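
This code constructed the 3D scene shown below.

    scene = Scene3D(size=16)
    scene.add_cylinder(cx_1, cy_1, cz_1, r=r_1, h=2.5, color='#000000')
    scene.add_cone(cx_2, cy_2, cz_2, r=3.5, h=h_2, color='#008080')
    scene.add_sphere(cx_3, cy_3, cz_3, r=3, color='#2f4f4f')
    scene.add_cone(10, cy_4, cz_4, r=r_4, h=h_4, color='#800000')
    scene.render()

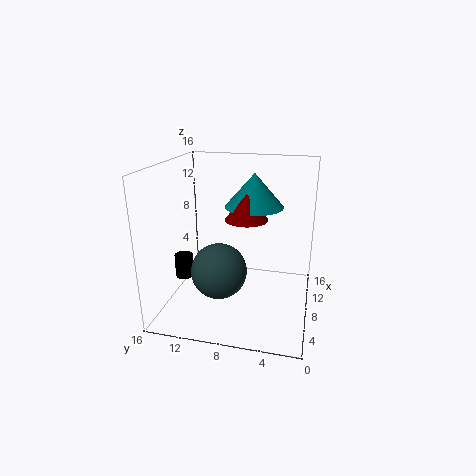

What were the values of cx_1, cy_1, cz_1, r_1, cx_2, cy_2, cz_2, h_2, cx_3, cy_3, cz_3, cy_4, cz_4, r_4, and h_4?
cx_1 = 5.5
cy_1 = 13.5
cz_1 = 4
r_1 = 1
cx_2 = 12
cy_2 = 7
cz_2 = 10.5
h_2 = 4
cx_3 = 5.5
cy_3 = 9.5
cz_3 = 5
cy_4 = 7.5
cz_4 = 9.5
r_4 = 2.5
h_4 = 3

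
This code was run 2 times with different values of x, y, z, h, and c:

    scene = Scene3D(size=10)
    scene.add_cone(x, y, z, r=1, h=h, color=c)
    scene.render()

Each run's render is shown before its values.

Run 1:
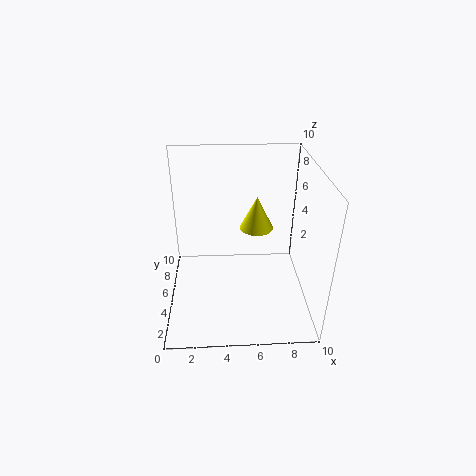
x = 6; y = 3; z = 7; h = 2; c = 'yellow'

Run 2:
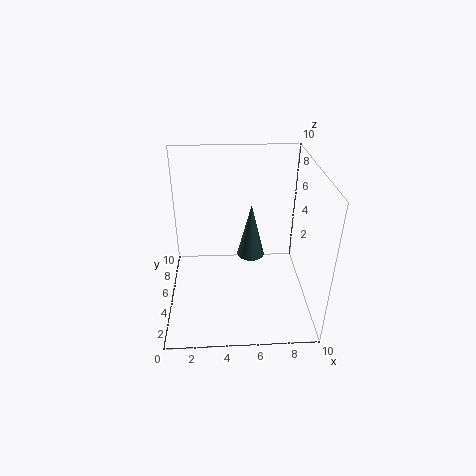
x = 6; y = 6; z = 3; h = 4; c = 'darkslategray'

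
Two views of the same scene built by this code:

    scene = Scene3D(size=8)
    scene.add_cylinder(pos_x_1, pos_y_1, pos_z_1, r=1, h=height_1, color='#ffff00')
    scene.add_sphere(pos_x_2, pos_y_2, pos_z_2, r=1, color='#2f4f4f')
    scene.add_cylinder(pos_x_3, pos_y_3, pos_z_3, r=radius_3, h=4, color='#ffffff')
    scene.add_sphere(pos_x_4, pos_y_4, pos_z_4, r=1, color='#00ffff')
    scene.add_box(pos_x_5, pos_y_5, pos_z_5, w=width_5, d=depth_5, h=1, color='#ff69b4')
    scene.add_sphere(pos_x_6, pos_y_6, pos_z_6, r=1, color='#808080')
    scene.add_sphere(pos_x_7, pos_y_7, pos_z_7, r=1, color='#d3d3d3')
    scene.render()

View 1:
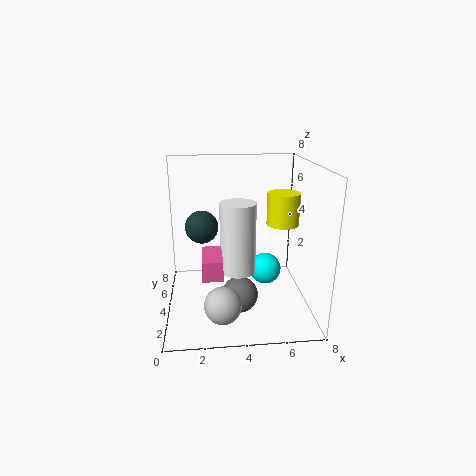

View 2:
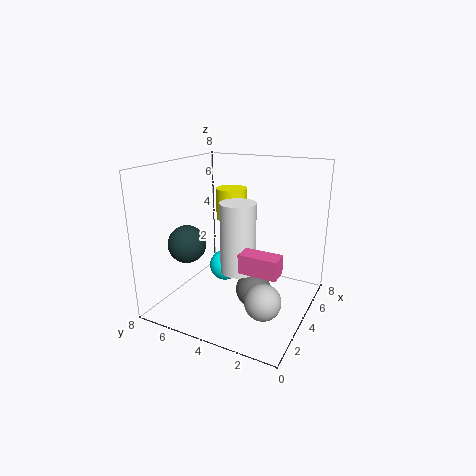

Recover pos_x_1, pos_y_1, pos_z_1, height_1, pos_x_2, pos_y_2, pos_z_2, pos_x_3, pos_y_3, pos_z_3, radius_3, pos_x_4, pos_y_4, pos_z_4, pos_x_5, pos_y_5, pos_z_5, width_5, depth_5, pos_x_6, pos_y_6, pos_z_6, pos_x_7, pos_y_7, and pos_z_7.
pos_x_1 = 7
pos_y_1 = 6
pos_z_1 = 4
height_1 = 2
pos_x_2 = 2
pos_y_2 = 6
pos_z_2 = 4
pos_x_3 = 4
pos_y_3 = 4
pos_z_3 = 2
radius_3 = 1
pos_x_4 = 6
pos_y_4 = 6
pos_z_4 = 1
pos_x_5 = 2
pos_y_5 = 1
pos_z_5 = 3
width_5 = 1
depth_5 = 2
pos_x_6 = 4
pos_y_6 = 3
pos_z_6 = 1
pos_x_7 = 3
pos_y_7 = 2
pos_z_7 = 1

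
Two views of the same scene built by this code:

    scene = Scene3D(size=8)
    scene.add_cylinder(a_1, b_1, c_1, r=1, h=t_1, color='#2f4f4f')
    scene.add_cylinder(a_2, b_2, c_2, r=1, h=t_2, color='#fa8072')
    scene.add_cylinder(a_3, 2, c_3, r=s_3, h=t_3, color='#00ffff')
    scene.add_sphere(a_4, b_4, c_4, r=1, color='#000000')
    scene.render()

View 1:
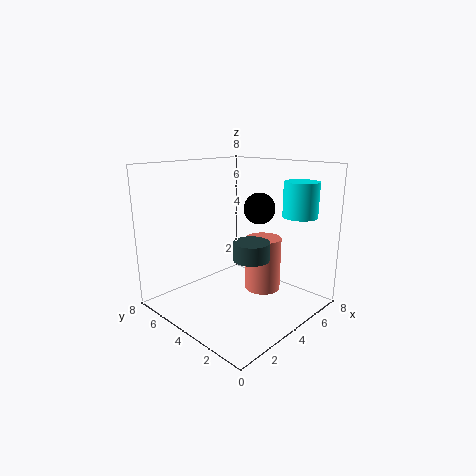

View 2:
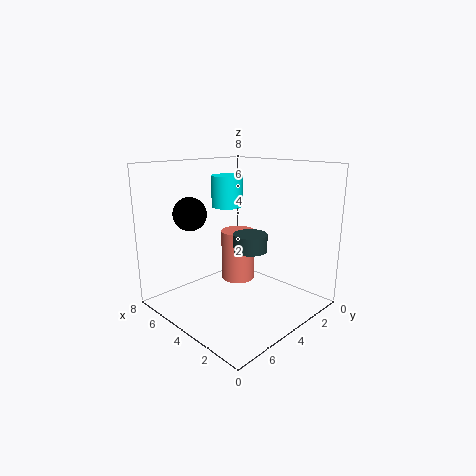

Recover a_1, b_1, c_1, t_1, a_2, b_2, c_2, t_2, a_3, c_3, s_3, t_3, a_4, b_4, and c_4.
a_1 = 4; b_1 = 3; c_1 = 3; t_1 = 1; a_2 = 5; b_2 = 3; c_2 = 1; t_2 = 3; a_3 = 7; c_3 = 5; s_3 = 1; t_3 = 2; a_4 = 7; b_4 = 5; c_4 = 5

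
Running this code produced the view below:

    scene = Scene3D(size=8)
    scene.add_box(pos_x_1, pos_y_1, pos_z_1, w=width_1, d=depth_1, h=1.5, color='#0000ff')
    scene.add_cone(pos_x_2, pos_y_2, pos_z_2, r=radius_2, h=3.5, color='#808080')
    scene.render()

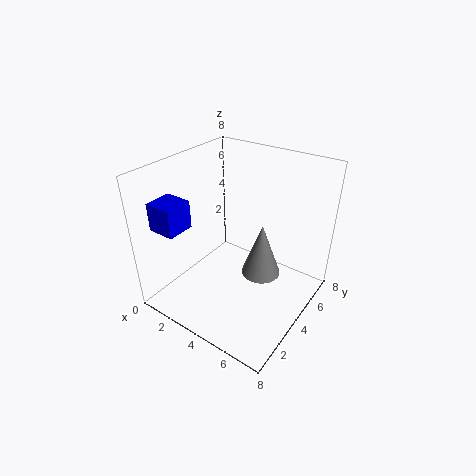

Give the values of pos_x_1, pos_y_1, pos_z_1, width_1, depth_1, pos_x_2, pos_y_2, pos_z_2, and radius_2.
pos_x_1 = 0.75; pos_y_1 = 0.75; pos_z_1 = 5; width_1 = 1.5; depth_1 = 1.5; pos_x_2 = 4.25; pos_y_2 = 6.25; pos_z_2 = 0.25; radius_2 = 1.25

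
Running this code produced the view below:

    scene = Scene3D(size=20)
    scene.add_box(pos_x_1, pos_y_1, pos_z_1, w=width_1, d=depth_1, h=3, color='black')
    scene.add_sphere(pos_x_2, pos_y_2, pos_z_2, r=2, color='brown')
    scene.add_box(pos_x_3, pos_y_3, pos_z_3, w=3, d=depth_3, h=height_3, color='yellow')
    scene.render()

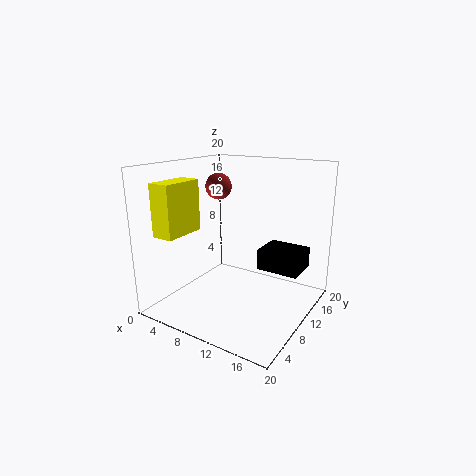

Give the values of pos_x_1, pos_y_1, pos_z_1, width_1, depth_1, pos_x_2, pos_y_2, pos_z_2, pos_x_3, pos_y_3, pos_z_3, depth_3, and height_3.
pos_x_1 = 12
pos_y_1 = 12
pos_z_1 = 5
width_1 = 6
depth_1 = 5
pos_x_2 = 4
pos_y_2 = 14
pos_z_2 = 16
pos_x_3 = 2
pos_y_3 = 2
pos_z_3 = 11
depth_3 = 6
height_3 = 7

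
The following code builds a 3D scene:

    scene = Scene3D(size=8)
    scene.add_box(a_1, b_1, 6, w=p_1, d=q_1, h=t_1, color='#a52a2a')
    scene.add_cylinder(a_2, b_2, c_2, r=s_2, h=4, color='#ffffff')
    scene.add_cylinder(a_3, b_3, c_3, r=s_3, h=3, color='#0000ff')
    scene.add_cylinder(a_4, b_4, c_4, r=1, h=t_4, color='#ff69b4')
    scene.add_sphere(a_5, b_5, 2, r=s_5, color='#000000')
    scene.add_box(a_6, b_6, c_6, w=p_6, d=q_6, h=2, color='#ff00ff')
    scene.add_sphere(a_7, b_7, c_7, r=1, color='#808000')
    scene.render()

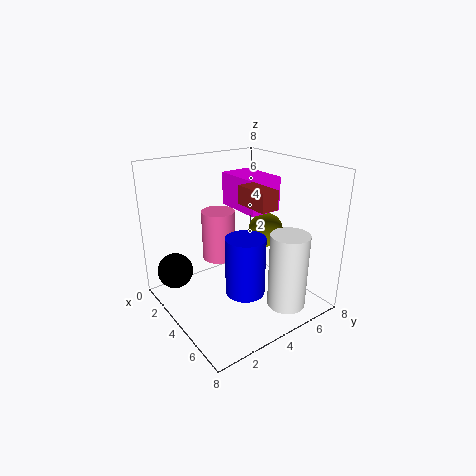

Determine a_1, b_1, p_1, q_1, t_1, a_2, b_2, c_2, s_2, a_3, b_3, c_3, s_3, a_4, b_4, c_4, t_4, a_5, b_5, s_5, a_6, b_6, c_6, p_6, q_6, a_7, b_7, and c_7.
a_1 = 4, b_1 = 4, p_1 = 2, q_1 = 1, t_1 = 1, a_2 = 7, b_2 = 5, c_2 = 1, s_2 = 1, a_3 = 6, b_3 = 3, c_3 = 2, s_3 = 1, a_4 = 2, b_4 = 4, c_4 = 2, t_4 = 3, a_5 = 2, b_5 = 1, s_5 = 1, a_6 = 1, b_6 = 5, c_6 = 5, p_6 = 3, q_6 = 2, a_7 = 4, b_7 = 6, c_7 = 4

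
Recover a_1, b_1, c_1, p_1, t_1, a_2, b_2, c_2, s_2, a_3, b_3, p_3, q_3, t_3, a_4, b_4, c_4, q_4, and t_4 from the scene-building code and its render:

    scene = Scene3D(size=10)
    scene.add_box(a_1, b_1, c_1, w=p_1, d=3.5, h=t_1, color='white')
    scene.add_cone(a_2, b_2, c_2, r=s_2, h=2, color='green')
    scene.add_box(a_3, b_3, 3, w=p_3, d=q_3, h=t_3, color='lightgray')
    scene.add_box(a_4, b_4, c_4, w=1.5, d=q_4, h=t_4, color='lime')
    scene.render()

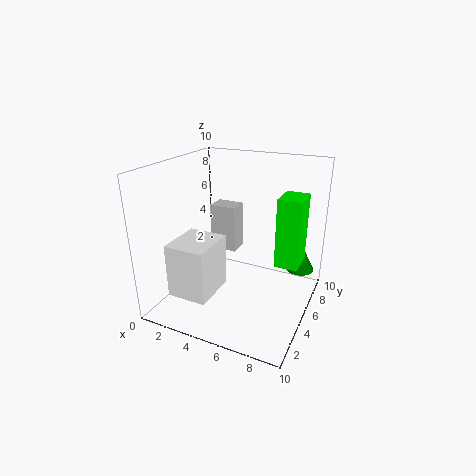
a_1 = 0.5; b_1 = 2.5; c_1 = 0.5; p_1 = 3; t_1 = 4; a_2 = 9; b_2 = 7; c_2 = 2.5; s_2 = 1; a_3 = 2; b_3 = 6.5; p_3 = 2; q_3 = 1.5; t_3 = 3.5; a_4 = 8; b_4 = 4; c_4 = 4; q_4 = 2; t_4 = 4.5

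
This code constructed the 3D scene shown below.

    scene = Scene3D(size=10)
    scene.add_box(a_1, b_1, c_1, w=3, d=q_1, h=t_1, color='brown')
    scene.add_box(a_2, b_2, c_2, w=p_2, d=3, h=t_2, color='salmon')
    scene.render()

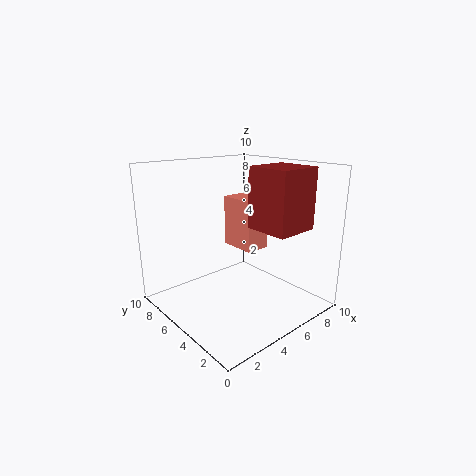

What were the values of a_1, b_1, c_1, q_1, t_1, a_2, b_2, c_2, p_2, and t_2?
a_1 = 5, b_1 = 1, c_1 = 6, q_1 = 3, t_1 = 4, a_2 = 7, b_2 = 6, c_2 = 3, p_2 = 2, t_2 = 4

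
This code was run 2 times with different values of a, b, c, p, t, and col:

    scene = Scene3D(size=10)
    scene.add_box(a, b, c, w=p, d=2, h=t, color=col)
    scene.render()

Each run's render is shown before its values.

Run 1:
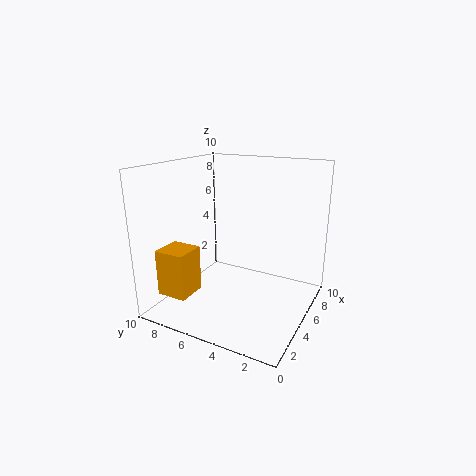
a = 0.5
b = 6.5
c = 2
p = 2
t = 3
col = 'orange'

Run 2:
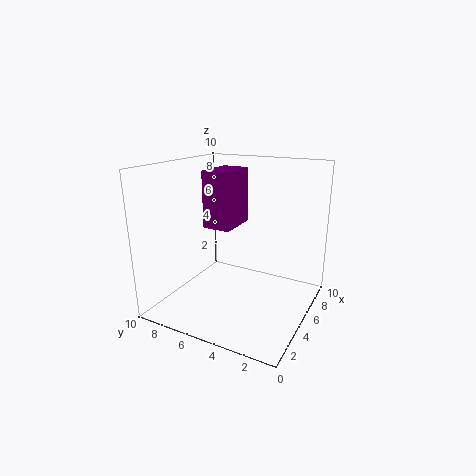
a = 4.5
b = 5.5
c = 5.5
p = 3
t = 4
col = 'purple'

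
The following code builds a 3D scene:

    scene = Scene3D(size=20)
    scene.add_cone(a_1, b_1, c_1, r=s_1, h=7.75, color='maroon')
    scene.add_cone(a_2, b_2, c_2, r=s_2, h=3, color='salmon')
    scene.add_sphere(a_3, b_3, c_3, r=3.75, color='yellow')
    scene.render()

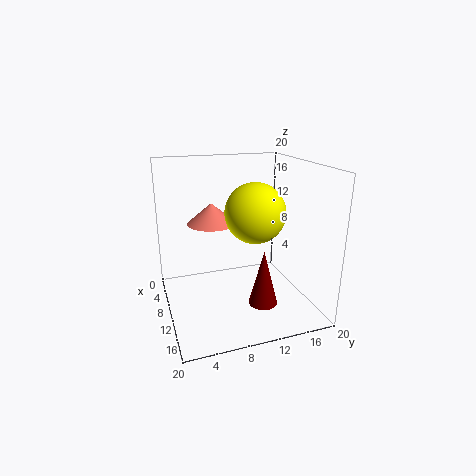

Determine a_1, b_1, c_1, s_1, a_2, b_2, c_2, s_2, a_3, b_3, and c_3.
a_1 = 13.5
b_1 = 12.5
c_1 = 1.25
s_1 = 2
a_2 = 6.25
b_2 = 7.25
c_2 = 11.25
s_2 = 3.5
a_3 = 14.25
b_3 = 10.75
c_3 = 14.75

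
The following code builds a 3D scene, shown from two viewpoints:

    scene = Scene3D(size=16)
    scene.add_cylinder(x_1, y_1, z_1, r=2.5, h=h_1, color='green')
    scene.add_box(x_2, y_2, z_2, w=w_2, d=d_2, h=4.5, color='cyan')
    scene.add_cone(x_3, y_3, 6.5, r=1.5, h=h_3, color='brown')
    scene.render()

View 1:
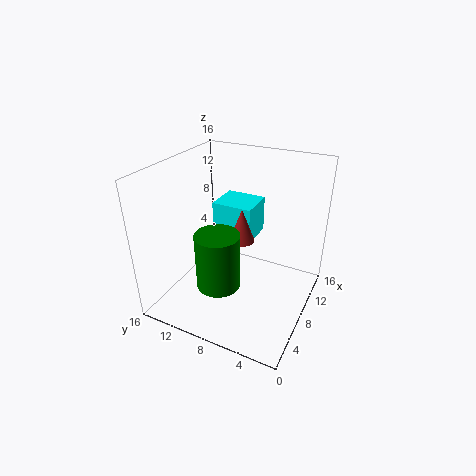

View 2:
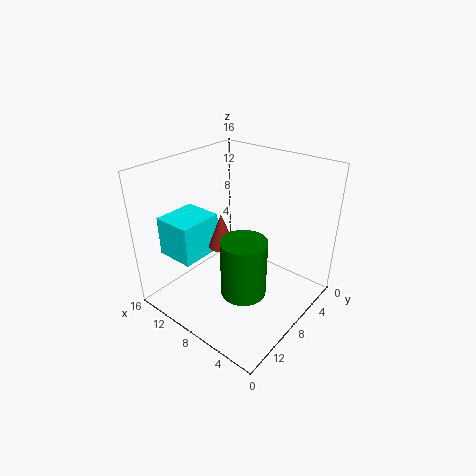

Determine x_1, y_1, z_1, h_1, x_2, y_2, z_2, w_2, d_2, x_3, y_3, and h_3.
x_1 = 6
y_1 = 9.5
z_1 = 2.5
h_1 = 6.5
x_2 = 11
y_2 = 8
z_2 = 5.5
w_2 = 4.5
d_2 = 5
x_3 = 10
y_3 = 8.5
h_3 = 4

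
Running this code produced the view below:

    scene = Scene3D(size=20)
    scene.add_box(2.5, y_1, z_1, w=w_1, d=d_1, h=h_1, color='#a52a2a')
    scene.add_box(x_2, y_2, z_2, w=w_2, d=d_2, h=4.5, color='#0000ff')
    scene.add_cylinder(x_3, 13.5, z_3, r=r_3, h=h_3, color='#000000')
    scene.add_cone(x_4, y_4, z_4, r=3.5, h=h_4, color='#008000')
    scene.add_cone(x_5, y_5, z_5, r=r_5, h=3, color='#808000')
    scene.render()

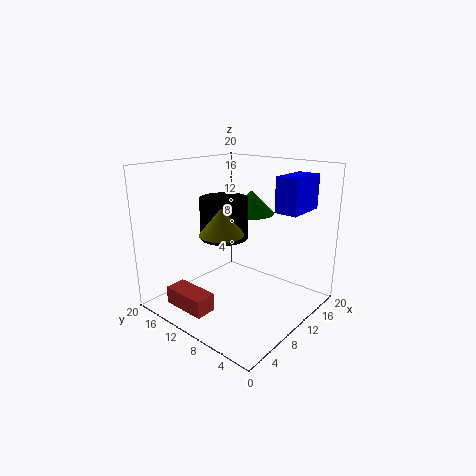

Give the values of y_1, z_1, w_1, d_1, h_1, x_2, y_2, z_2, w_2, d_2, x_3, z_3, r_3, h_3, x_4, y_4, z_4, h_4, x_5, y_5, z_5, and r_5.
y_1 = 10.5; z_1 = 0.5; w_1 = 3; d_1 = 6.5; h_1 = 2.5; x_2 = 10.5; y_2 = 1.5; z_2 = 14.5; w_2 = 5.5; d_2 = 3; x_3 = 11; z_3 = 9; r_3 = 3.5; h_3 = 6; x_4 = 15.5; y_4 = 12; z_4 = 12; h_4 = 3.5; x_5 = 2.5; y_5 = 6; z_5 = 13.5; r_5 = 2.5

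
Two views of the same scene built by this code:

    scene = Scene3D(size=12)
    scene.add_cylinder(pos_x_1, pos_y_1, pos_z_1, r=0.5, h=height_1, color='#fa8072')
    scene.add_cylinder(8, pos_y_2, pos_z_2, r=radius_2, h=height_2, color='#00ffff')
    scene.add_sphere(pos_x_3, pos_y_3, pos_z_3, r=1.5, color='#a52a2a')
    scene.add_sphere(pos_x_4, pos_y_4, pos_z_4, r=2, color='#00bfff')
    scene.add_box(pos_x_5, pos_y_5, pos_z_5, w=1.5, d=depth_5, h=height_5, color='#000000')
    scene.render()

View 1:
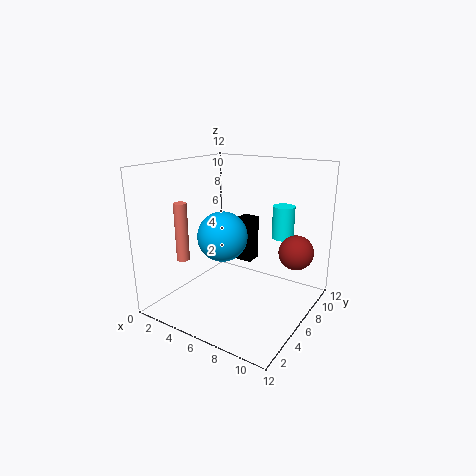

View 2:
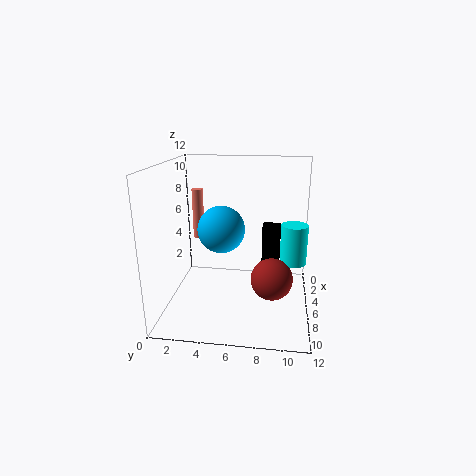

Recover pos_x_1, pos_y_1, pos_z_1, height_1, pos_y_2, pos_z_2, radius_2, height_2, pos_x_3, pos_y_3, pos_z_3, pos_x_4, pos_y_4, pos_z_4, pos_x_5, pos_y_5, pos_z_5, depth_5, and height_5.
pos_x_1 = 3.5
pos_y_1 = 2
pos_z_1 = 5
height_1 = 4.5
pos_y_2 = 10.5
pos_z_2 = 5
radius_2 = 1
height_2 = 3
pos_x_3 = 10
pos_y_3 = 9
pos_z_3 = 4.5
pos_x_4 = 5.5
pos_y_4 = 4.5
pos_z_4 = 6.5
pos_x_5 = 4.5
pos_y_5 = 8
pos_z_5 = 3
depth_5 = 1.5
height_5 = 4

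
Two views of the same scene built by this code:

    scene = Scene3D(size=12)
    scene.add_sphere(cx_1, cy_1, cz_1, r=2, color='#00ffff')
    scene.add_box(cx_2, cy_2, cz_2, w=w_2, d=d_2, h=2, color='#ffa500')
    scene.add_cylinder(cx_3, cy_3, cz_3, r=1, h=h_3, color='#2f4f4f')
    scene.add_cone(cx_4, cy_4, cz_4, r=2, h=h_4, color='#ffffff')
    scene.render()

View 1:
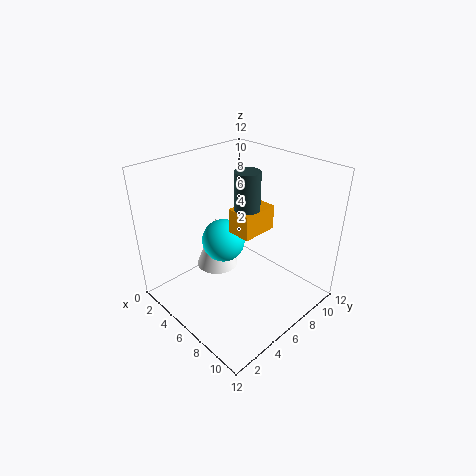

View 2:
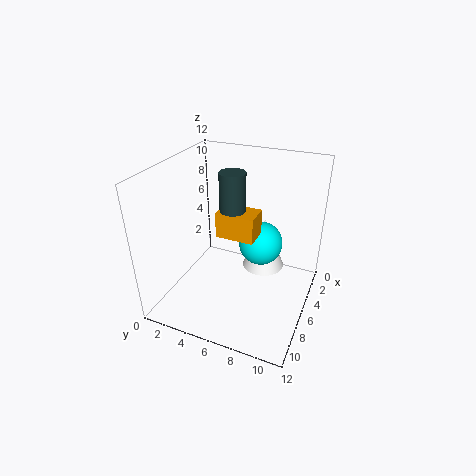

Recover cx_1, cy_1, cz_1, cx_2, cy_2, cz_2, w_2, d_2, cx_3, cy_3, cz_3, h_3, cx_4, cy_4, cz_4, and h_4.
cx_1 = 3, cy_1 = 7, cz_1 = 4, cx_2 = 6, cy_2 = 5, cz_2 = 7, w_2 = 2, d_2 = 3, cx_3 = 7, cy_3 = 6, cz_3 = 8, h_3 = 4, cx_4 = 2, cy_4 = 7, cz_4 = 1, h_4 = 5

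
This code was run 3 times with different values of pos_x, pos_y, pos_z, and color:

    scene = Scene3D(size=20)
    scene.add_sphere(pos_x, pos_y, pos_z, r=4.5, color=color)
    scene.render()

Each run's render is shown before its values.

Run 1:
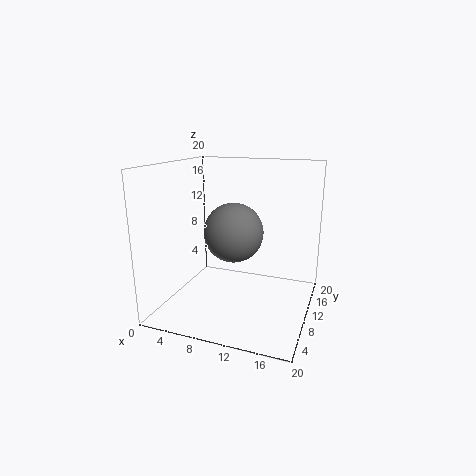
pos_x = 8; pos_y = 13.5; pos_z = 9.5; color = 'gray'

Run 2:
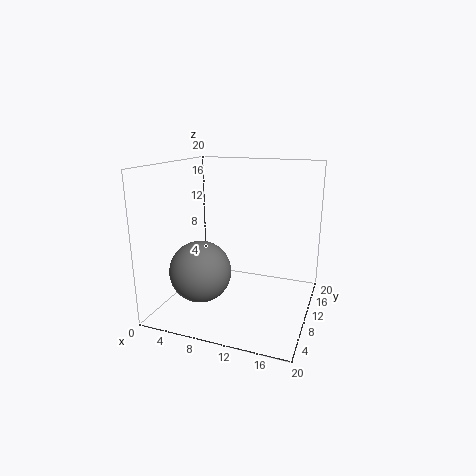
pos_x = 4.5; pos_y = 9; pos_z = 4.5; color = 'gray'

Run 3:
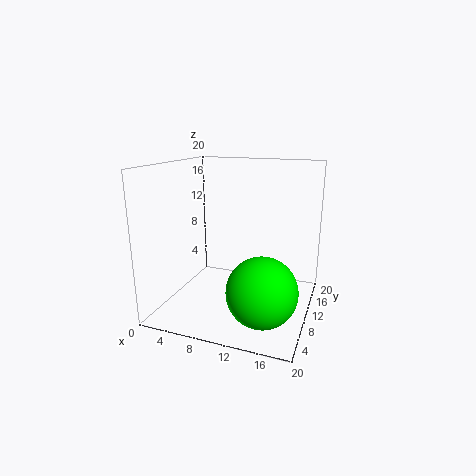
pos_x = 15; pos_y = 5; pos_z = 5; color = 'lime'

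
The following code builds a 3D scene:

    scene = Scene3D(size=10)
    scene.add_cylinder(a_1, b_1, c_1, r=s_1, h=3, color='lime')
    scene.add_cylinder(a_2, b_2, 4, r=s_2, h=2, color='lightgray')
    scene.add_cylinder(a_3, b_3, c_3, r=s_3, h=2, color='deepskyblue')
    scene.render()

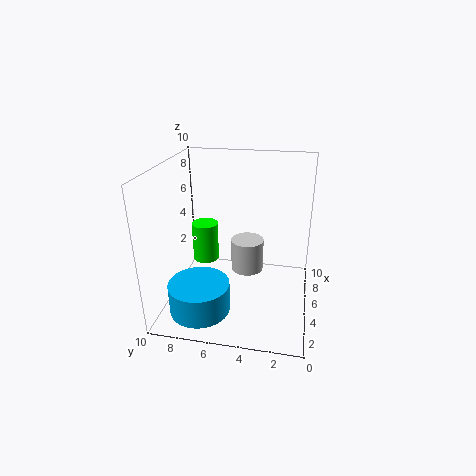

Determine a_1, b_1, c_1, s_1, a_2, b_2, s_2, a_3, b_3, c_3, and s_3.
a_1 = 7
b_1 = 8
c_1 = 2
s_1 = 1
a_2 = 3
b_2 = 4
s_2 = 1
a_3 = 2
b_3 = 7
c_3 = 1
s_3 = 2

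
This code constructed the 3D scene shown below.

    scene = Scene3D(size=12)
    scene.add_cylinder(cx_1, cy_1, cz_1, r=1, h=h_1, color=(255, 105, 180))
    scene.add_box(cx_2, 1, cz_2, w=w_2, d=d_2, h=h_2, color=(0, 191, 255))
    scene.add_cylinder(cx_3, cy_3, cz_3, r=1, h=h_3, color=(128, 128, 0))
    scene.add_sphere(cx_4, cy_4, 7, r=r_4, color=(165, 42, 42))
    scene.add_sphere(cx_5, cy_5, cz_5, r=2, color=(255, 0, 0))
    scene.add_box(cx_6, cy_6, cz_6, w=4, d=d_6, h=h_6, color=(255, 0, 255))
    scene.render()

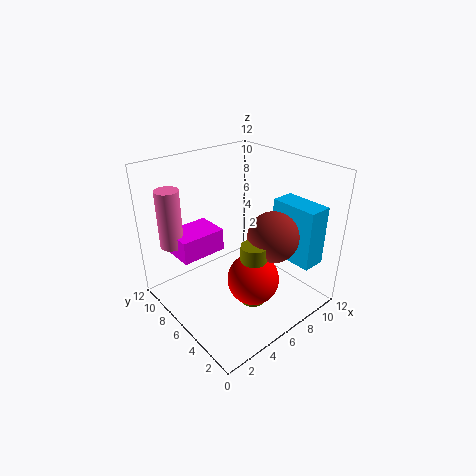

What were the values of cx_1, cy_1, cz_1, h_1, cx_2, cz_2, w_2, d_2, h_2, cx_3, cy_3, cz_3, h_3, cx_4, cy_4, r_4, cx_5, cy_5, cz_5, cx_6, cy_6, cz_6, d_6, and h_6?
cx_1 = 2
cy_1 = 10
cz_1 = 5
h_1 = 5
cx_2 = 9
cz_2 = 4
w_2 = 2
d_2 = 4
h_2 = 5
cx_3 = 5
cy_3 = 3
cz_3 = 2
h_3 = 5
cx_4 = 7
cy_4 = 3
r_4 = 2
cx_5 = 5
cy_5 = 3
cz_5 = 4
cx_6 = 2
cy_6 = 8
cz_6 = 4
d_6 = 3
h_6 = 2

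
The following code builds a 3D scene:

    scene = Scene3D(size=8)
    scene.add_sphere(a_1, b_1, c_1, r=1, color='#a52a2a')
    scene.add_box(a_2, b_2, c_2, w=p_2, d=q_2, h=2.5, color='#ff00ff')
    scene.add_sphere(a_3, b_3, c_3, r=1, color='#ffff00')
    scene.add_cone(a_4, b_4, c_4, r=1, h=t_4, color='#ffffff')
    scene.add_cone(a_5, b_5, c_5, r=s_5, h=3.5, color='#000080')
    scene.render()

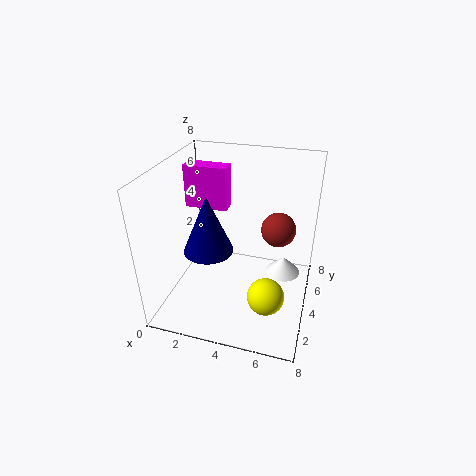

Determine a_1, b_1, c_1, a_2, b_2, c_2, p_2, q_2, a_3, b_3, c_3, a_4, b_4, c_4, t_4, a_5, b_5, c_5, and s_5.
a_1 = 6, b_1 = 5.5, c_1 = 4, a_2 = 0.5, b_2 = 5, c_2 = 5, p_2 = 2.5, q_2 = 1, a_3 = 6, b_3 = 2.5, c_3 = 1.5, a_4 = 6.5, b_4 = 5, c_4 = 1.5, t_4 = 1, a_5 = 2, b_5 = 4.5, c_5 = 2.5, s_5 = 1.5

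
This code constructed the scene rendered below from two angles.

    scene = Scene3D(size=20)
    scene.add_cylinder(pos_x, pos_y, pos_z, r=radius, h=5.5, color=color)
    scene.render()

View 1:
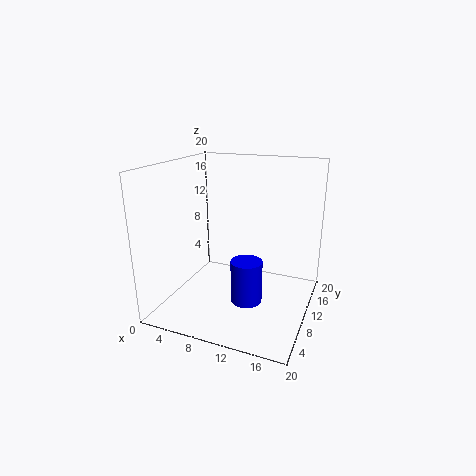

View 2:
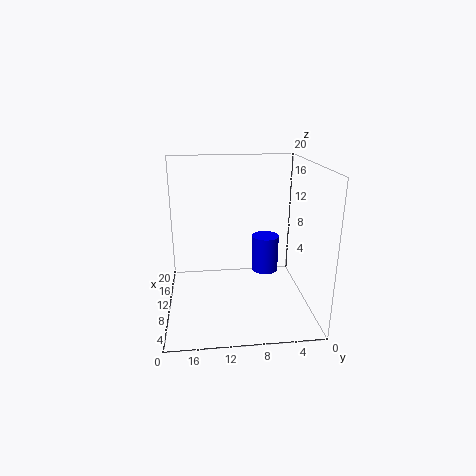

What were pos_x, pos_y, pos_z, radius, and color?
pos_x = 13
pos_y = 5.5
pos_z = 3.5
radius = 2
color = 'blue'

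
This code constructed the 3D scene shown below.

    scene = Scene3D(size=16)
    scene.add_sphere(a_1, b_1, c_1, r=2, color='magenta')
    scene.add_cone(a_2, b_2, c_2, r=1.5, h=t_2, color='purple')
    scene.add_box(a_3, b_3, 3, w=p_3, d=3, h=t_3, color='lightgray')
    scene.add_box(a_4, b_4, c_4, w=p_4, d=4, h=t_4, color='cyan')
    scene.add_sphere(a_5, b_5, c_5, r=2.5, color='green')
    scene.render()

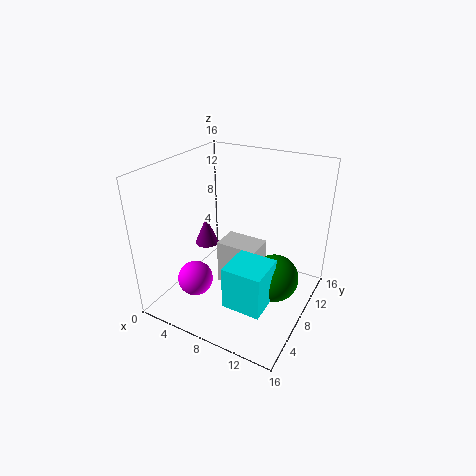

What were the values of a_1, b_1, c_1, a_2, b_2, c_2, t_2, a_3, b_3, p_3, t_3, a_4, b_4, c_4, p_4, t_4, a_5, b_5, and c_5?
a_1 = 4; b_1 = 5; c_1 = 3; a_2 = 2; b_2 = 10.5; c_2 = 4.5; t_2 = 3.5; a_3 = 6.5; b_3 = 6; p_3 = 4.5; t_3 = 5; a_4 = 9.5; b_4 = 2; c_4 = 3.5; p_4 = 4; t_4 = 4.5; a_5 = 13; b_5 = 7; c_5 = 5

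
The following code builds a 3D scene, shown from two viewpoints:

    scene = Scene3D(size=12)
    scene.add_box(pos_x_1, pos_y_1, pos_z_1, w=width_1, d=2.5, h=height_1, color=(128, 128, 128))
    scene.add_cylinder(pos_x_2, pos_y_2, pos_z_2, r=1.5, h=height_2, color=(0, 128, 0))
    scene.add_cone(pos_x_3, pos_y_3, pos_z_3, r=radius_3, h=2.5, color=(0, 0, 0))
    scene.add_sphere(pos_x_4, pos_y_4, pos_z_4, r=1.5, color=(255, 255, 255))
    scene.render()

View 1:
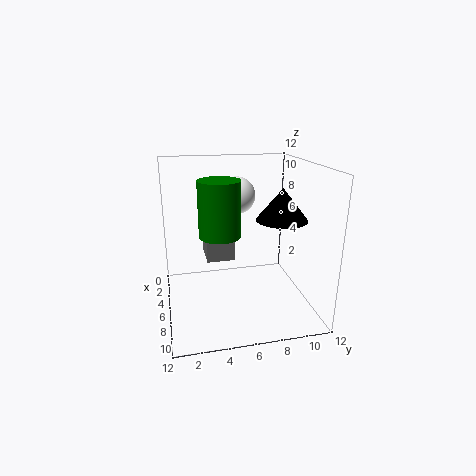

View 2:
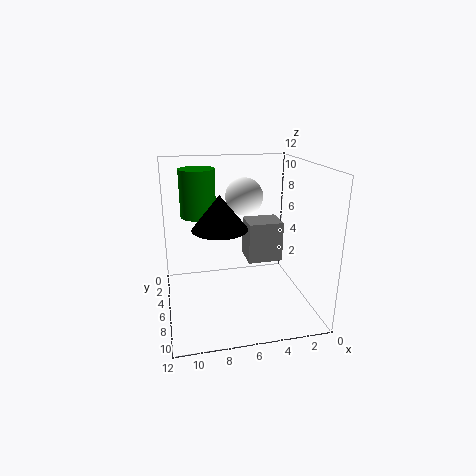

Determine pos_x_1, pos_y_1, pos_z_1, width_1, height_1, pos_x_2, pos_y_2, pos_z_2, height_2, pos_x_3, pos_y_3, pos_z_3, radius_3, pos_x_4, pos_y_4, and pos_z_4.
pos_x_1 = 2
pos_y_1 = 3.5
pos_z_1 = 3.5
width_1 = 3
height_1 = 3.5
pos_x_2 = 9
pos_y_2 = 4
pos_z_2 = 7.5
height_2 = 4
pos_x_3 = 8
pos_y_3 = 9
pos_z_3 = 8
radius_3 = 2
pos_x_4 = 5.5
pos_y_4 = 6
pos_z_4 = 9.5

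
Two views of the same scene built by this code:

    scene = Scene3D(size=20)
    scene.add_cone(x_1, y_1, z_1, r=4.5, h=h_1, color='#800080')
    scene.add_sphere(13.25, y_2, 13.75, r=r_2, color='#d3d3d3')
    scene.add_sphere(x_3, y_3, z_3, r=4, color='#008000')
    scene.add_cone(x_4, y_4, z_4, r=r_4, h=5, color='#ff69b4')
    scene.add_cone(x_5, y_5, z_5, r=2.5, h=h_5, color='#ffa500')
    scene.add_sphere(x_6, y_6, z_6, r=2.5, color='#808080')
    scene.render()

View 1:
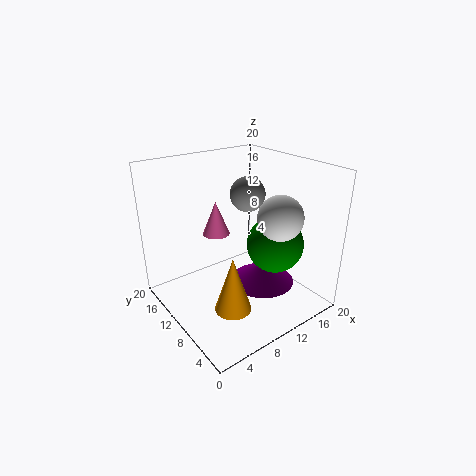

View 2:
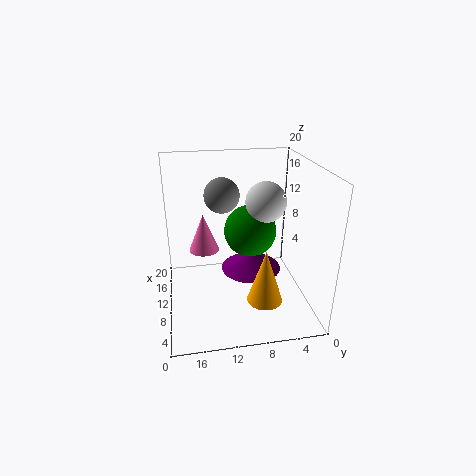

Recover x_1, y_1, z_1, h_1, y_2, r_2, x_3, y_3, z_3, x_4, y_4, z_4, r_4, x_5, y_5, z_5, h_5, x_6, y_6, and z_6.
x_1 = 12.5, y_1 = 7.5, z_1 = 3.5, h_1 = 3, y_2 = 5.25, r_2 = 3, x_3 = 14.5, y_3 = 7.25, z_3 = 8.75, x_4 = 9.5, y_4 = 14.75, z_4 = 9, r_4 = 2, x_5 = 6.75, y_5 = 6.75, z_5 = 1.5, h_5 = 7.75, x_6 = 13, y_6 = 11.75, z_6 = 15.25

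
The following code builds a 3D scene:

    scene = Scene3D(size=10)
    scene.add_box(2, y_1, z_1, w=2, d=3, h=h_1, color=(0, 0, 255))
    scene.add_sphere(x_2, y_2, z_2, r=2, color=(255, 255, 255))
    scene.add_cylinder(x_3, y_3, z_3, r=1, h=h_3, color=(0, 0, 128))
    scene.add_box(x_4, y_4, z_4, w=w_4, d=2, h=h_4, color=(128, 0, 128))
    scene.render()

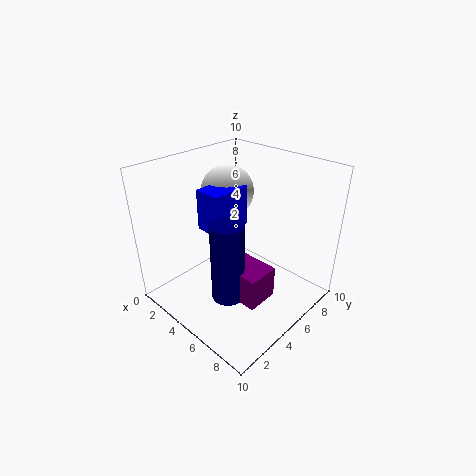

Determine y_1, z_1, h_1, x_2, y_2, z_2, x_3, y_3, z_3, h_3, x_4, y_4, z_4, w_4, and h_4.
y_1 = 4
z_1 = 5
h_1 = 3
x_2 = 2
y_2 = 7
z_2 = 7
x_3 = 7
y_3 = 2
z_3 = 3
h_3 = 5
x_4 = 6
y_4 = 2
z_4 = 3
w_4 = 3
h_4 = 2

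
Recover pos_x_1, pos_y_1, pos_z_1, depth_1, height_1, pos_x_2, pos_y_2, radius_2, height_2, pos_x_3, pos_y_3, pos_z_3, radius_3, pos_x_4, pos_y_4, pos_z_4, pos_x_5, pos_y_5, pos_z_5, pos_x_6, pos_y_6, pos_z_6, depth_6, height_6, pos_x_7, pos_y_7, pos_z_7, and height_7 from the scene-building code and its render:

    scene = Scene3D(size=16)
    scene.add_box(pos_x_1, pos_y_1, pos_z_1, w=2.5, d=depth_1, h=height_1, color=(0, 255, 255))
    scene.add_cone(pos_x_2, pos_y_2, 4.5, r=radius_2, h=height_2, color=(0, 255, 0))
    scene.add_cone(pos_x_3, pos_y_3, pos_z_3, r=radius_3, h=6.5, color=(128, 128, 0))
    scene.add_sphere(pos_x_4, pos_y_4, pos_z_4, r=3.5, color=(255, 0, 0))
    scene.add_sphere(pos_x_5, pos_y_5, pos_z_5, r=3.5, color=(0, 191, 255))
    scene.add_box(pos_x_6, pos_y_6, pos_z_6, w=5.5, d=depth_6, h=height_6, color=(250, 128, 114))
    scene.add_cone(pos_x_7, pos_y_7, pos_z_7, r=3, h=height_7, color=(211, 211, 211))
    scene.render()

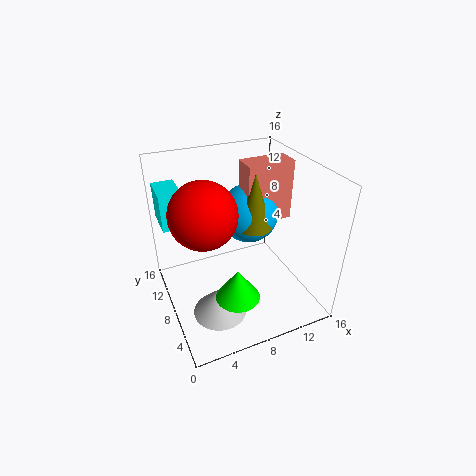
pos_x_1 = 0.5; pos_y_1 = 11.25; pos_z_1 = 8.75; depth_1 = 4; height_1 = 4.25; pos_x_2 = 5.75; pos_y_2 = 3; radius_2 = 2.25; height_2 = 3.25; pos_x_3 = 10.5; pos_y_3 = 9; pos_z_3 = 8.25; radius_3 = 2; pos_x_4 = 4; pos_y_4 = 7.5; pos_z_4 = 12; pos_x_5 = 10.75; pos_y_5 = 11; pos_z_5 = 9; pos_x_6 = 9.75; pos_y_6 = 9; pos_z_6 = 8.5; depth_6 = 2.75; height_6 = 7; pos_x_7 = 4.75; pos_y_7 = 5.75; pos_z_7 = 0.25; height_7 = 3.25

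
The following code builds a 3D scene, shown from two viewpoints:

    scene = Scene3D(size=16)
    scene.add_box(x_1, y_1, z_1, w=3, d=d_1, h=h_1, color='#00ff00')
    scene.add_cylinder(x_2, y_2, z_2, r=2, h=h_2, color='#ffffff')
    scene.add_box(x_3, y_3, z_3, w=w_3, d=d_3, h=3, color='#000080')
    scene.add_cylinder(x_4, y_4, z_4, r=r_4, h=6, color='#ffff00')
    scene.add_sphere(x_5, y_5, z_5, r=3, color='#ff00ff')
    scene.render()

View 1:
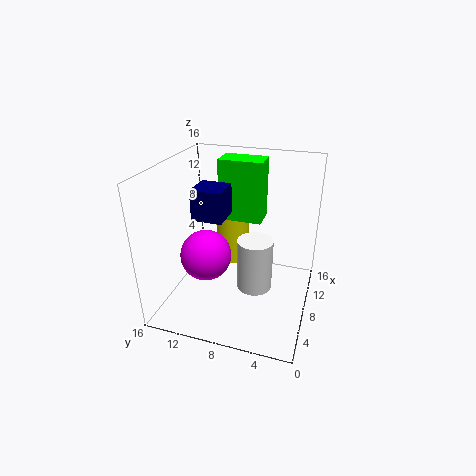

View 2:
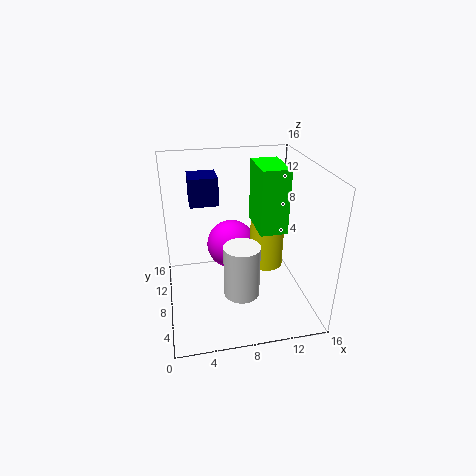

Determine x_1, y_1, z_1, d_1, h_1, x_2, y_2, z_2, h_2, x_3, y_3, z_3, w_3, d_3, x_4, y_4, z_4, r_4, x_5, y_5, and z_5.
x_1 = 10
y_1 = 6
z_1 = 9
d_1 = 5
h_1 = 7
x_2 = 8
y_2 = 6
z_2 = 2
h_2 = 6
x_3 = 3
y_3 = 8
z_3 = 12
w_3 = 3
d_3 = 3
x_4 = 12
y_4 = 10
z_4 = 3
r_4 = 2
x_5 = 8
y_5 = 12
z_5 = 5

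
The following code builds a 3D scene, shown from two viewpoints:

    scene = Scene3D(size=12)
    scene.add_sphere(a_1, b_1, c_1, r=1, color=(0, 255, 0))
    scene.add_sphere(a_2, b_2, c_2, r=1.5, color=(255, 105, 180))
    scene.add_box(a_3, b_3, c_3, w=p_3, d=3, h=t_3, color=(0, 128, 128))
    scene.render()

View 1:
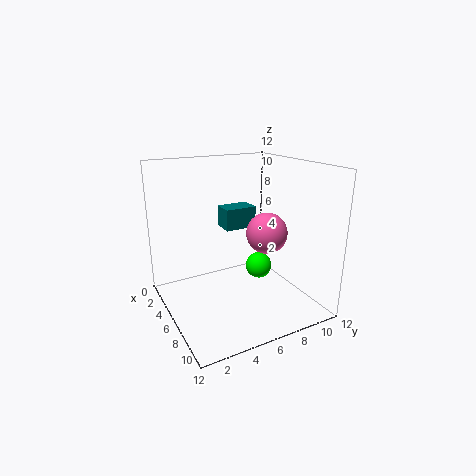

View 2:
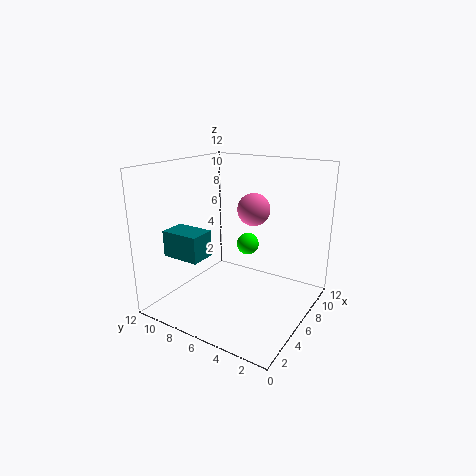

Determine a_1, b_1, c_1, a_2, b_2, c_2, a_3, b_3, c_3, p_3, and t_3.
a_1 = 8.5; b_1 = 6.5; c_1 = 4.5; a_2 = 9.5; b_2 = 6.5; c_2 = 7.5; a_3 = 1; b_3 = 6.5; c_3 = 5.5; p_3 = 2; t_3 = 2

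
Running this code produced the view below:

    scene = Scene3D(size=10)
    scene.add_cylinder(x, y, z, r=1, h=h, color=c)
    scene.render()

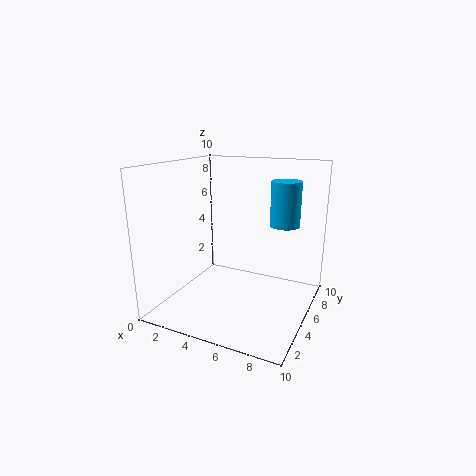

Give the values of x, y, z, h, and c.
x = 8, y = 6, z = 6, h = 3, c = 'deepskyblue'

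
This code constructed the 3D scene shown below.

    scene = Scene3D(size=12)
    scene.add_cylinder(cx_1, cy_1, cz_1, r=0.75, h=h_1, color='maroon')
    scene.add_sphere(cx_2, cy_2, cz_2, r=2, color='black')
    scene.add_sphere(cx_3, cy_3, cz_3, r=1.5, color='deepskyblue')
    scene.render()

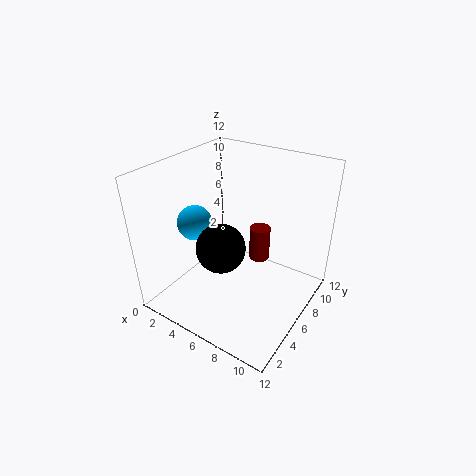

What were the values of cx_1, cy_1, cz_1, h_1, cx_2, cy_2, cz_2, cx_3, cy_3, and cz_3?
cx_1 = 8.75, cy_1 = 4.75, cz_1 = 6, h_1 = 2.5, cx_2 = 5.5, cy_2 = 4.25, cz_2 = 5.75, cx_3 = 2.25, cy_3 = 5, cz_3 = 6.75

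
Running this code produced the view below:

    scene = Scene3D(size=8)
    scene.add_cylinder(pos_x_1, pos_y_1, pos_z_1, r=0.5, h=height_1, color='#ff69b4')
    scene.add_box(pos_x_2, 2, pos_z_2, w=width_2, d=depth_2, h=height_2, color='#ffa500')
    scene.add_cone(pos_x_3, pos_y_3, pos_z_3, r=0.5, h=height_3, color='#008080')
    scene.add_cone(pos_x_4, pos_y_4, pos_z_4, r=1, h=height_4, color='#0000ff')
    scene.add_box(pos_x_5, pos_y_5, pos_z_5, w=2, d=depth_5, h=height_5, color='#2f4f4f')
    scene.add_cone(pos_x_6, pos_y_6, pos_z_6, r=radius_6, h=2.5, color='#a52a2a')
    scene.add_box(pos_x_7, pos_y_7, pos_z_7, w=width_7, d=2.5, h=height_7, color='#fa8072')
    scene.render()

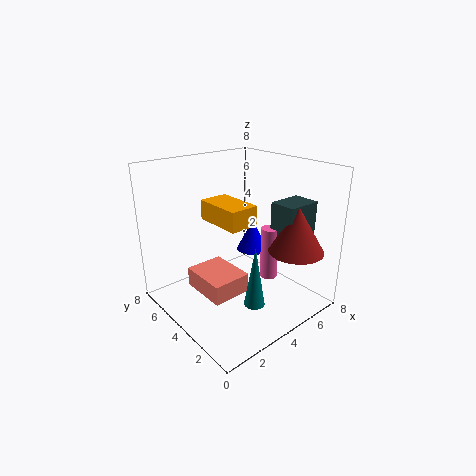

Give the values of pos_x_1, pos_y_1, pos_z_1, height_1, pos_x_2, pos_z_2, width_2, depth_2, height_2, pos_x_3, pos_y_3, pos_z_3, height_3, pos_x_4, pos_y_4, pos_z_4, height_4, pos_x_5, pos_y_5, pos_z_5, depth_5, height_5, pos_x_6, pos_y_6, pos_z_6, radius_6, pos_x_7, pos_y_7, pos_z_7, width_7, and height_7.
pos_x_1 = 5.5, pos_y_1 = 3, pos_z_1 = 1.5, height_1 = 3, pos_x_2 = 2, pos_z_2 = 5.5, width_2 = 1.5, depth_2 = 2.5, height_2 = 1, pos_x_3 = 2.5, pos_y_3 = 1, pos_z_3 = 2, height_3 = 3, pos_x_4 = 6.5, pos_y_4 = 5.5, pos_z_4 = 2, height_4 = 2, pos_x_5 = 5.5, pos_y_5 = 1.5, pos_z_5 = 3.5, depth_5 = 1.5, height_5 = 2.5, pos_x_6 = 6, pos_y_6 = 1.5, pos_z_6 = 3.5, radius_6 = 1.5, pos_x_7 = 1, pos_y_7 = 2, pos_z_7 = 2, width_7 = 2, height_7 = 1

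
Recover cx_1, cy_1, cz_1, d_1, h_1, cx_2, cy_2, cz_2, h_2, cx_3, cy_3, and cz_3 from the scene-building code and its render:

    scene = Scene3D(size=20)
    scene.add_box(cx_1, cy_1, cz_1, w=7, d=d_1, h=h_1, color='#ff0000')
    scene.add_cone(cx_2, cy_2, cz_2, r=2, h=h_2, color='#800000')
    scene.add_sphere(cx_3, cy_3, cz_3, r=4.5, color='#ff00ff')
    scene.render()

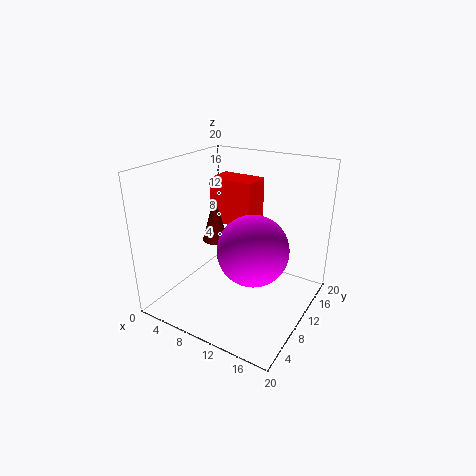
cx_1 = 2.5; cy_1 = 14; cz_1 = 9.5; d_1 = 4.5; h_1 = 7; cx_2 = 4; cy_2 = 13; cz_2 = 7; h_2 = 7; cx_3 = 14; cy_3 = 7; cz_3 = 10.5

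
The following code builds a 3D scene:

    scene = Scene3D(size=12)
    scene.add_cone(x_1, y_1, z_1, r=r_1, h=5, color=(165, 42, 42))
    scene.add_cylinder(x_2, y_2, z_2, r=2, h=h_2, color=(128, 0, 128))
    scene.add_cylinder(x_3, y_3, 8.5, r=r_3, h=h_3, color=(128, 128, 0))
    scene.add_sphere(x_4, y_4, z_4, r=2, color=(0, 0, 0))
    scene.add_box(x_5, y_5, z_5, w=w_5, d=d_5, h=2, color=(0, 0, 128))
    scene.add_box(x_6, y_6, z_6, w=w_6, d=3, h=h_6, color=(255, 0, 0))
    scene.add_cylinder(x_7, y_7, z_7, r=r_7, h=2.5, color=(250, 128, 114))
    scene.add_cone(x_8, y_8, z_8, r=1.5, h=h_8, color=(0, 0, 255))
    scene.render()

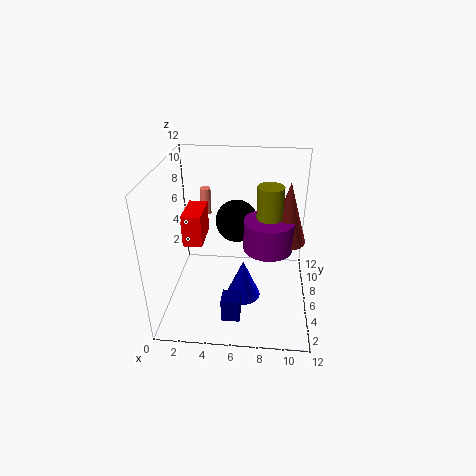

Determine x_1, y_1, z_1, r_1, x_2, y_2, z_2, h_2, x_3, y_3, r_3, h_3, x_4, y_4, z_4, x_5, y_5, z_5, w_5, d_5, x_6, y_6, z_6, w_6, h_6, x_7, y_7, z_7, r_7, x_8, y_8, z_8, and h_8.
x_1 = 10, y_1 = 6, z_1 = 6, r_1 = 1.5, x_2 = 8.5, y_2 = 5.5, z_2 = 5.5, h_2 = 2.5, x_3 = 8.5, y_3 = 5, r_3 = 1, h_3 = 2.5, x_4 = 5.5, y_4 = 10, z_4 = 5.5, x_5 = 5, y_5 = 2, z_5 = 0.5, w_5 = 1.5, d_5 = 1.5, x_6 = 2, y_6 = 3.5, z_6 = 6.5, w_6 = 1.5, h_6 = 2.5, x_7 = 2.5, y_7 = 10.5, z_7 = 6, r_7 = 0.5, x_8 = 6.5, y_8 = 5.5, z_8 = 0.5, h_8 = 3.5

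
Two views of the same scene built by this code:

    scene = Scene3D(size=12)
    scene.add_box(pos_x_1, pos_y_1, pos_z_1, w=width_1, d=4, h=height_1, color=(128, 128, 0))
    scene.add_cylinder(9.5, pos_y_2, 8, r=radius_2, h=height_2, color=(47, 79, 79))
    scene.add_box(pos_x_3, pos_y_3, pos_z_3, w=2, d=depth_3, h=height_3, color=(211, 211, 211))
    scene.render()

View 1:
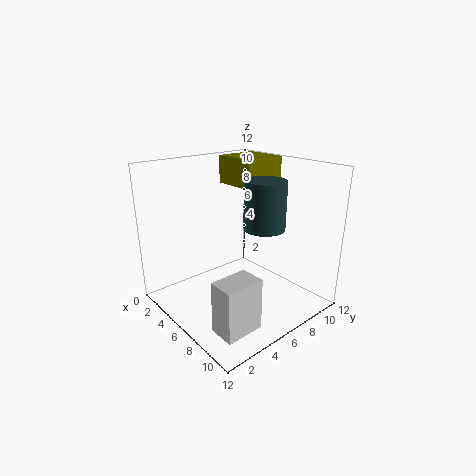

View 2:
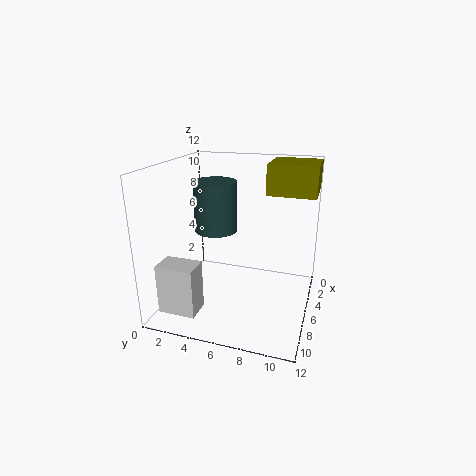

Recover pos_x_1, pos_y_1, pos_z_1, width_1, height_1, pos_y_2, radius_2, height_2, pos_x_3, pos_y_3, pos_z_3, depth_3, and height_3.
pos_x_1 = 1; pos_y_1 = 8; pos_z_1 = 9.5; width_1 = 4; height_1 = 2.5; pos_y_2 = 5.5; radius_2 = 1.5; height_2 = 3.5; pos_x_3 = 9; pos_y_3 = 1; pos_z_3 = 1; depth_3 = 3; height_3 = 4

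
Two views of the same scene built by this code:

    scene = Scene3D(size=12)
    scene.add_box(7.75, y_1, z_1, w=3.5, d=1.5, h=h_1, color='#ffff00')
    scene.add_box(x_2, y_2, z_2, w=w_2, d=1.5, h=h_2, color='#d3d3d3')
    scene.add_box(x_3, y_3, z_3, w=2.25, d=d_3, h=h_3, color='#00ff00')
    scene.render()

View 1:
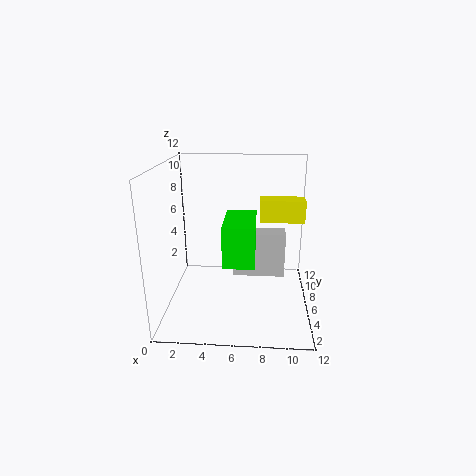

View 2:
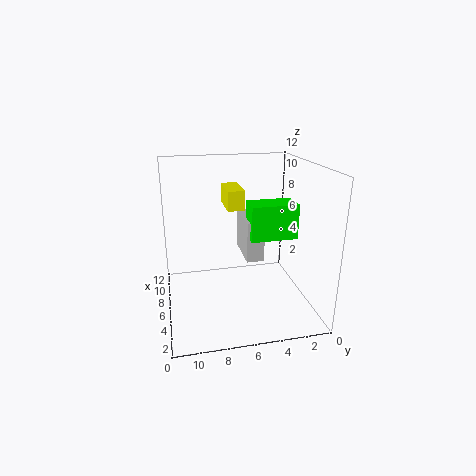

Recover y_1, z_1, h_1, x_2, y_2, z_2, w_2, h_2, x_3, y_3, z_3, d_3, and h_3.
y_1 = 5, z_1 = 7.75, h_1 = 1.75, x_2 = 5.75, y_2 = 3.75, z_2 = 3.75, w_2 = 4, h_2 = 3.5, x_3 = 5.25, y_3 = 1, z_3 = 5.75, d_3 = 4, h_3 = 3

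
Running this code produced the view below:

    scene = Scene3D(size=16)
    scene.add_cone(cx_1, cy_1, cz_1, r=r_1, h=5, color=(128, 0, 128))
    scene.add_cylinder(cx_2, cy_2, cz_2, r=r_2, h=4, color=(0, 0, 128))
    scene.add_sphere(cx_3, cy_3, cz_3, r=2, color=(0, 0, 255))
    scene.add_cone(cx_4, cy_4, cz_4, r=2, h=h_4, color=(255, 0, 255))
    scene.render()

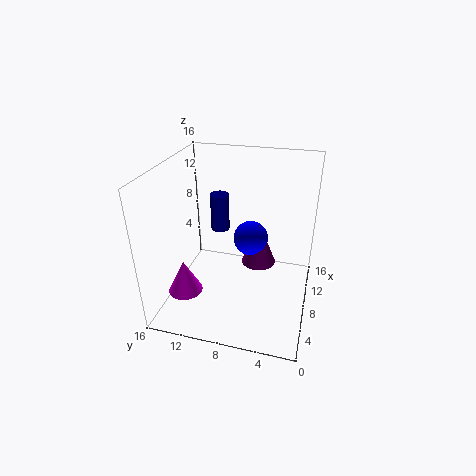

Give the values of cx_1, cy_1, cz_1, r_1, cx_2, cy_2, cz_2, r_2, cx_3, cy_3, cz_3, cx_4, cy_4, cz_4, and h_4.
cx_1 = 10; cy_1 = 6; cz_1 = 4; r_1 = 2; cx_2 = 8; cy_2 = 10; cz_2 = 9; r_2 = 1; cx_3 = 10; cy_3 = 7; cz_3 = 7; cx_4 = 6; cy_4 = 14; cz_4 = 1; h_4 = 4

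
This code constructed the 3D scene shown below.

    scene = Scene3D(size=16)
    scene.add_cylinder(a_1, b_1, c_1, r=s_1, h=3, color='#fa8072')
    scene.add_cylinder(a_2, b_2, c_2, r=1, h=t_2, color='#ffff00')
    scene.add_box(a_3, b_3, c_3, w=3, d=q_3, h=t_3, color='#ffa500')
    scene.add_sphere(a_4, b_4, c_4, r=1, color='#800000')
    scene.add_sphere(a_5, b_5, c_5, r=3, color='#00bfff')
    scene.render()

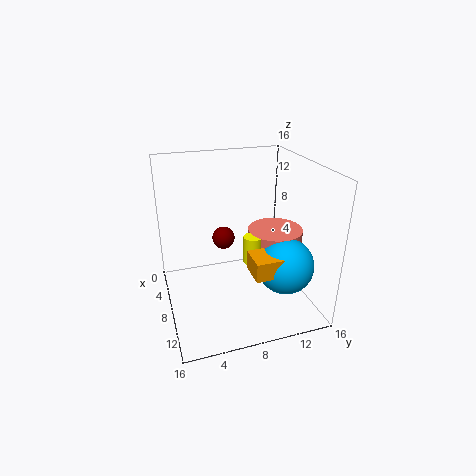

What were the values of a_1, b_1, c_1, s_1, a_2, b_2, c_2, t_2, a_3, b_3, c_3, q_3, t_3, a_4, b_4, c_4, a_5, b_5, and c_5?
a_1 = 9; b_1 = 12; c_1 = 6; s_1 = 3; a_2 = 10; b_2 = 9; c_2 = 6; t_2 = 3; a_3 = 11; b_3 = 8; c_3 = 6; q_3 = 4; t_3 = 2; a_4 = 13; b_4 = 5; c_4 = 11; a_5 = 12; b_5 = 12; c_5 = 6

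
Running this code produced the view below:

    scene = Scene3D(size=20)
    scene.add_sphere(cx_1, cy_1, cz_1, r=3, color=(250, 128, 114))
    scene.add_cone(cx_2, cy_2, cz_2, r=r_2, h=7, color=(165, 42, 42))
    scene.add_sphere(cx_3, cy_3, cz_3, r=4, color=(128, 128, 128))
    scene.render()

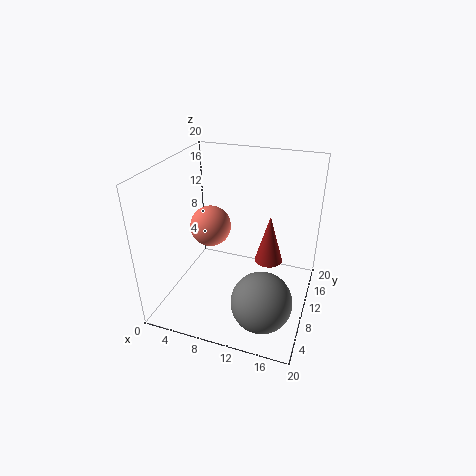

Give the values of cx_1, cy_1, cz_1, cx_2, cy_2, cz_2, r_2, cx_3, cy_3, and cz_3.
cx_1 = 5
cy_1 = 12
cz_1 = 10
cx_2 = 14
cy_2 = 12
cz_2 = 6
r_2 = 2
cx_3 = 15
cy_3 = 5
cz_3 = 4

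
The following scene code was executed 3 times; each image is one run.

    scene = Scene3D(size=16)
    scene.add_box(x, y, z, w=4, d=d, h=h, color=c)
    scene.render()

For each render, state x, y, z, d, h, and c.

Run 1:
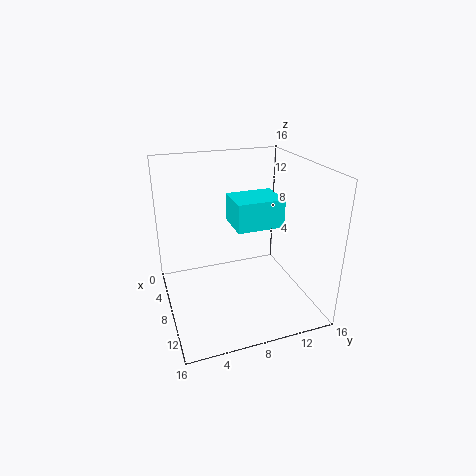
x = 7
y = 7
z = 10
d = 5
h = 3
c = 'cyan'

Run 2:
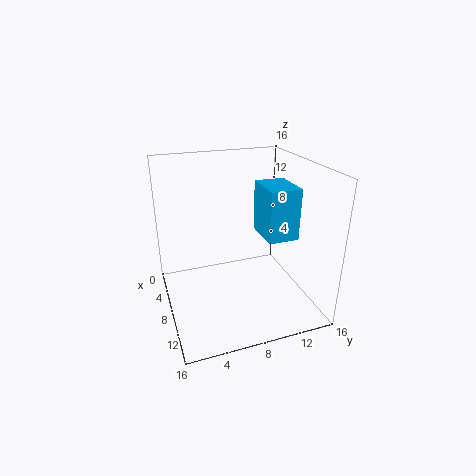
x = 10
y = 9
z = 10
d = 3
h = 5
c = 'deepskyblue'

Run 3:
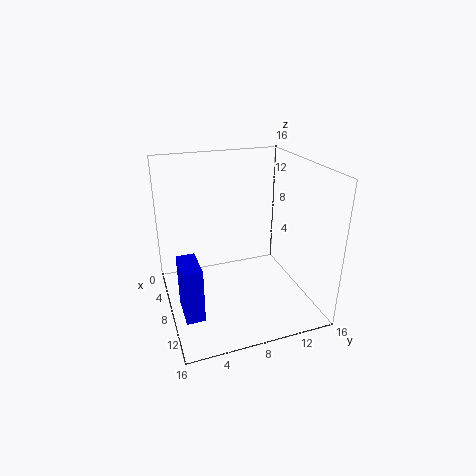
x = 8
y = 1
z = 1
d = 2
h = 6
c = 'blue'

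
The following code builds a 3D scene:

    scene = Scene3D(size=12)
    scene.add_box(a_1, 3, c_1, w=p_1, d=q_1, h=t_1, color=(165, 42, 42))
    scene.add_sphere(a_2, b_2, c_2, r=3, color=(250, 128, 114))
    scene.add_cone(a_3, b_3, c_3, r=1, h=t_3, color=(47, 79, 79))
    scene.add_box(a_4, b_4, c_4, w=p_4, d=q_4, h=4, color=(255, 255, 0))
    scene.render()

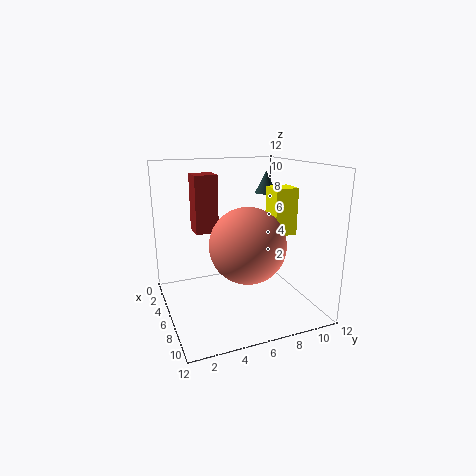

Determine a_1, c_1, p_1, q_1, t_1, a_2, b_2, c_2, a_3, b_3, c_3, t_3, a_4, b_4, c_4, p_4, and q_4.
a_1 = 2; c_1 = 6; p_1 = 2; q_1 = 2; t_1 = 5; a_2 = 8; b_2 = 6; c_2 = 6; a_3 = 3; b_3 = 10; c_3 = 9; t_3 = 2; a_4 = 5; b_4 = 9; c_4 = 6; p_4 = 2; q_4 = 2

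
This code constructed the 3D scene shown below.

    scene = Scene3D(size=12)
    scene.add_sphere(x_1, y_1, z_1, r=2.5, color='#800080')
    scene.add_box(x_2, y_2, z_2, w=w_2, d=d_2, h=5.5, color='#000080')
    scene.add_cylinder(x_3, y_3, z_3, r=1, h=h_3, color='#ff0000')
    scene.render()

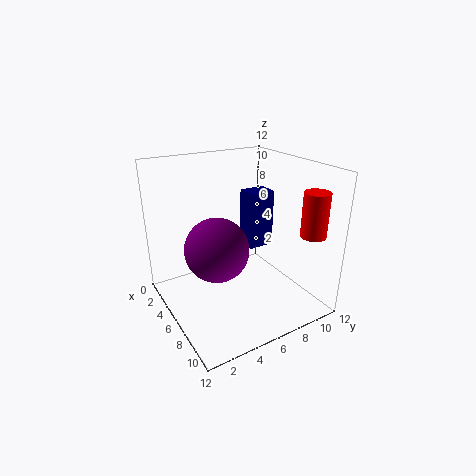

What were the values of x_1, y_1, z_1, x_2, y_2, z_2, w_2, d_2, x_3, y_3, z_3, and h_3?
x_1 = 7, y_1 = 3.5, z_1 = 6, x_2 = 1.5, y_2 = 9, z_2 = 3, w_2 = 2, d_2 = 2.5, x_3 = 10.5, y_3 = 10, z_3 = 7, h_3 = 3.5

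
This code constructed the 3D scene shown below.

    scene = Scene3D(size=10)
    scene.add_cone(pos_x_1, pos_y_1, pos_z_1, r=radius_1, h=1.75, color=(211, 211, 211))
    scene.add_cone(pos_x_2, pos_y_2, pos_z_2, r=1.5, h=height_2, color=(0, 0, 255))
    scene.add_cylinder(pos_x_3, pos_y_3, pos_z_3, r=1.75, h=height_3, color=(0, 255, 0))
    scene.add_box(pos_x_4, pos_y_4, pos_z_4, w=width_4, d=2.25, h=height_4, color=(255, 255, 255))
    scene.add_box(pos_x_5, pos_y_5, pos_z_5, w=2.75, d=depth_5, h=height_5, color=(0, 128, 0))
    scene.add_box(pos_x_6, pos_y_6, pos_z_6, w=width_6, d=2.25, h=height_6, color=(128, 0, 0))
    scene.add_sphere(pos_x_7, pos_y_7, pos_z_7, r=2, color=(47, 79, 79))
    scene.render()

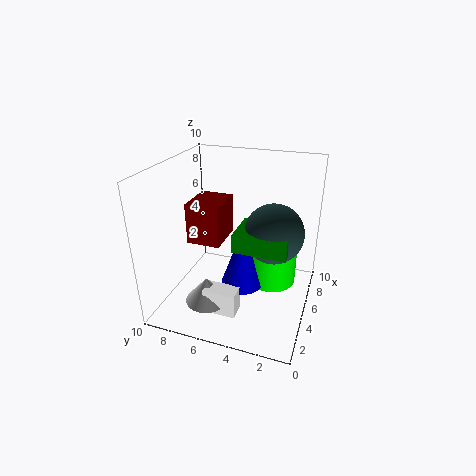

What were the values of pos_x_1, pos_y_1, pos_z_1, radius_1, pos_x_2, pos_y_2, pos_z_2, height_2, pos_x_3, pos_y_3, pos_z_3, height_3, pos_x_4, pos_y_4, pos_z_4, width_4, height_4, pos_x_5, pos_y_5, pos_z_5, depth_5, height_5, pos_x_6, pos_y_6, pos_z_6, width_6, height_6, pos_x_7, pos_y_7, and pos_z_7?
pos_x_1 = 2.75
pos_y_1 = 6.5
pos_z_1 = 1
radius_1 = 1.5
pos_x_2 = 4.5
pos_y_2 = 4.5
pos_z_2 = 1.75
height_2 = 4.25
pos_x_3 = 6
pos_y_3 = 2.75
pos_z_3 = 1.5
height_3 = 3.25
pos_x_4 = 2
pos_y_4 = 4.25
pos_z_4 = 0.5
width_4 = 1.25
height_4 = 1.75
pos_x_5 = 3
pos_y_5 = 1.25
pos_z_5 = 5
depth_5 = 3.5
height_5 = 1.25
pos_x_6 = 3.25
pos_y_6 = 5.75
pos_z_6 = 5
width_6 = 2.75
height_6 = 2.75
pos_x_7 = 5
pos_y_7 = 2.5
pos_z_7 = 5.75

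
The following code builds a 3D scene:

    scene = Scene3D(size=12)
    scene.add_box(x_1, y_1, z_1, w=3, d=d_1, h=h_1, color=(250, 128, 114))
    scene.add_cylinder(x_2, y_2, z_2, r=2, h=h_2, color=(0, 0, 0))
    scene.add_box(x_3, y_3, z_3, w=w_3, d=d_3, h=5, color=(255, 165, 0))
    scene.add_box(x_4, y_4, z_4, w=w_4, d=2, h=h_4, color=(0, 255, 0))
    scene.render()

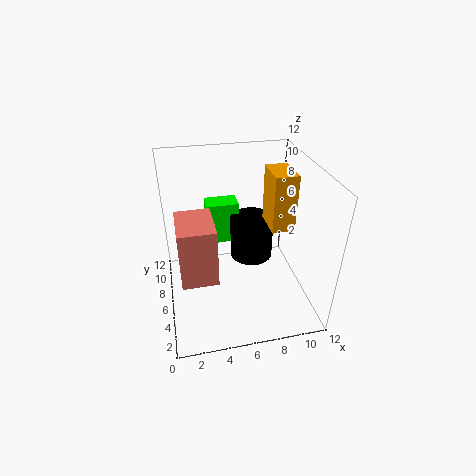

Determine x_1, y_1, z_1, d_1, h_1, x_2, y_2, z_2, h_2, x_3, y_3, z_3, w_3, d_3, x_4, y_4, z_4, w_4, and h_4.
x_1 = 1, y_1 = 4, z_1 = 3, d_1 = 4, h_1 = 5, x_2 = 8, y_2 = 9, z_2 = 2, h_2 = 4, x_3 = 9, y_3 = 6, z_3 = 6, w_3 = 2, d_3 = 3, x_4 = 4, y_4 = 10, z_4 = 3, w_4 = 3, h_4 = 4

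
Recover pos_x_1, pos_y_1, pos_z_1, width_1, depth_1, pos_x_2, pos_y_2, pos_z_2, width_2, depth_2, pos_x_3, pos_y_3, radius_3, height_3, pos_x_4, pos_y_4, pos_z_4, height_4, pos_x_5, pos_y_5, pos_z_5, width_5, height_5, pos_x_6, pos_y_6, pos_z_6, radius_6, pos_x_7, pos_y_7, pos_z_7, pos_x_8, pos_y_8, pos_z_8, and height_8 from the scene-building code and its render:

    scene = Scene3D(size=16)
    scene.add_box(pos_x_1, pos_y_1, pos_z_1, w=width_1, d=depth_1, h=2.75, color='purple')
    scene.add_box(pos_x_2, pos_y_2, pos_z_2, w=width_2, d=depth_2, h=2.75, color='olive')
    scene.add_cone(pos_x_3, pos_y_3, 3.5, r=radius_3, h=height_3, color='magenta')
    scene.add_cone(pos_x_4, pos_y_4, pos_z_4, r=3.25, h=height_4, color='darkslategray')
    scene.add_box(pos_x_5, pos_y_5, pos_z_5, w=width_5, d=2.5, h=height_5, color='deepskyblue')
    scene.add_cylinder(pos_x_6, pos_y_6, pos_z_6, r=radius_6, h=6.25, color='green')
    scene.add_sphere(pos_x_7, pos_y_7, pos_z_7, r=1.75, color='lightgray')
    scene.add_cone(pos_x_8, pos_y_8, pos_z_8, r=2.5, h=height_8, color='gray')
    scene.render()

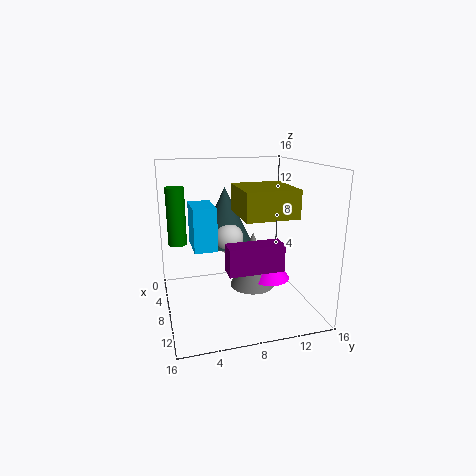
pos_x_1 = 12; pos_y_1 = 5.5; pos_z_1 = 6.25; width_1 = 2; depth_1 = 5.5; pos_x_2 = 8.75; pos_y_2 = 7; pos_z_2 = 11.5; width_2 = 5.5; depth_2 = 5.25; pos_x_3 = 9.5; pos_y_3 = 11.25; radius_3 = 2.25; height_3 = 3; pos_x_4 = 4; pos_y_4 = 7.5; pos_z_4 = 6.25; height_4 = 6.75; pos_x_5 = 4.75; pos_y_5 = 3; pos_z_5 = 7; width_5 = 4.25; height_5 = 4.75; pos_x_6 = 6.75; pos_y_6 = 1.5; pos_z_6 = 7.5; radius_6 = 1; pos_x_7 = 5.75; pos_y_7 = 7.5; pos_z_7 = 7.25; pos_x_8 = 8.75; pos_y_8 = 9.5; pos_z_8 = 2.5; height_8 = 6.25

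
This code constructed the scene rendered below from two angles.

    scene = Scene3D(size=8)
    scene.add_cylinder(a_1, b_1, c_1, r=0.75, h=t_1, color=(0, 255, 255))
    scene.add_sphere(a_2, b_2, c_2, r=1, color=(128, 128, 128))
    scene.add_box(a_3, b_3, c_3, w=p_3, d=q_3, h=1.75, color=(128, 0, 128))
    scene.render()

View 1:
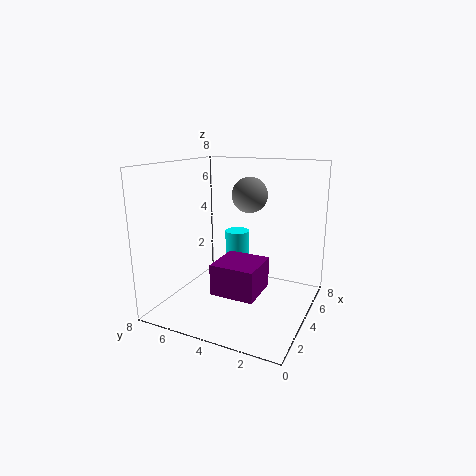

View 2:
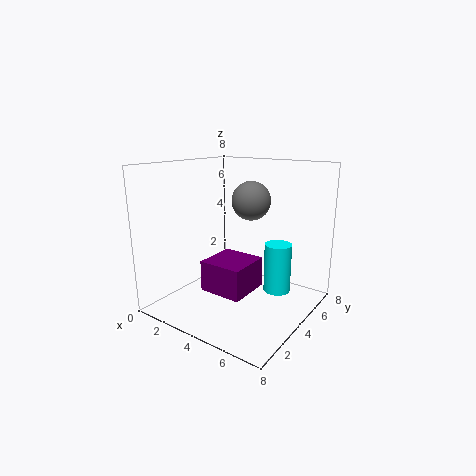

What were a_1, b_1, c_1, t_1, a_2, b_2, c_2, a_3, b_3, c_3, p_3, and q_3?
a_1 = 6
b_1 = 5
c_1 = 1
t_1 = 2.75
a_2 = 5
b_2 = 3.75
c_2 = 6.25
a_3 = 2.5
b_3 = 2.5
c_3 = 1
p_3 = 2.5
q_3 = 2.5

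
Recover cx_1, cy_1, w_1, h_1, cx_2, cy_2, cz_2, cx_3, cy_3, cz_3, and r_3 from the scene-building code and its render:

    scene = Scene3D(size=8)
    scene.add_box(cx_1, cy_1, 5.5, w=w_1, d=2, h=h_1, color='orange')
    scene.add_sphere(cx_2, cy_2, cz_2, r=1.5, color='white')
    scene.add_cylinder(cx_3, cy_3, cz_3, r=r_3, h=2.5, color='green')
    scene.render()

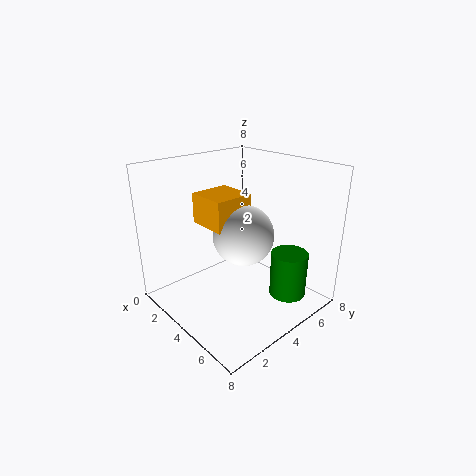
cx_1 = 3.5
cy_1 = 1.5
w_1 = 2
h_1 = 1.5
cx_2 = 5.5
cy_2 = 3
cz_2 = 5
cx_3 = 6.5
cy_3 = 5.5
cz_3 = 1
r_3 = 1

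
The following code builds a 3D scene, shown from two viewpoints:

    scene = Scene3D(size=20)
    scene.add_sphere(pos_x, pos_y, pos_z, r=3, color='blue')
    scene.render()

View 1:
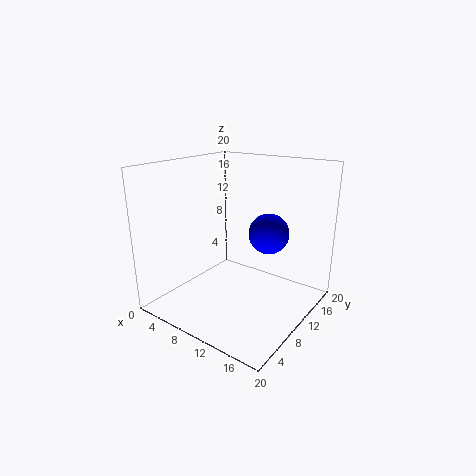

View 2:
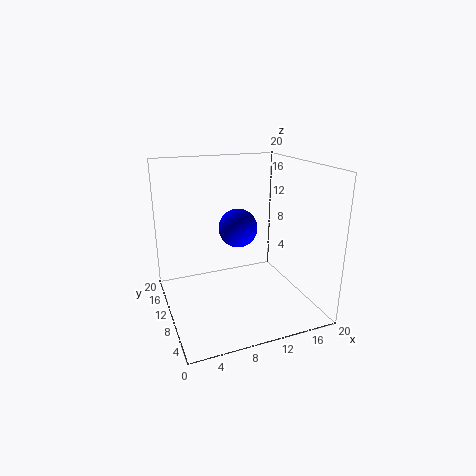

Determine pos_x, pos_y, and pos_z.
pos_x = 12; pos_y = 15; pos_z = 9.5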